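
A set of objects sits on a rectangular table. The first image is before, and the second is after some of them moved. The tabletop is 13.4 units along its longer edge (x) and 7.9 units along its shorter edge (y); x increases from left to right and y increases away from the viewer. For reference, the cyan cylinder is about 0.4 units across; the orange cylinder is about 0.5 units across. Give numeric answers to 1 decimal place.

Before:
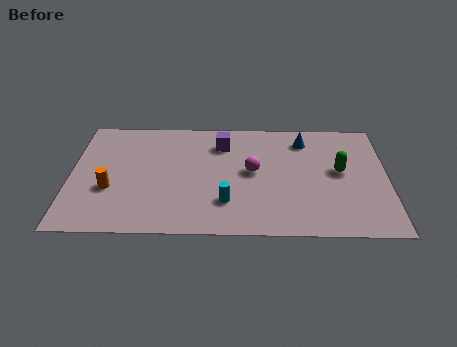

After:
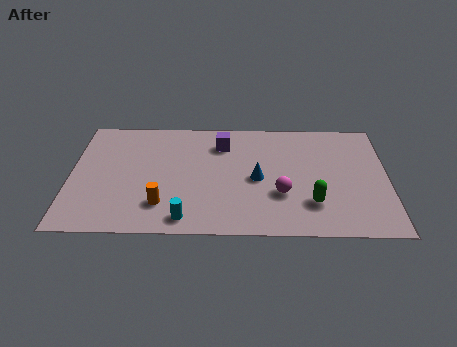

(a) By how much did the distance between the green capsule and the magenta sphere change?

-2.3

They were about 3.7 units apart before and 1.4 after — 2.3 units closer together.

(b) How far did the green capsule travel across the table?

2.5

The green capsule moved from about (11.4, 4.3) to (10.2, 2.1), a distance of √(1.2² + 2.2²) ≈ 2.5.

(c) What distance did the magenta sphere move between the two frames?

1.9

The magenta sphere moved from about (7.7, 4.2) to (8.9, 2.7), a distance of √(1.2² + 1.5²) ≈ 1.9.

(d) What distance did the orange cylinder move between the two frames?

2.4

From (1.7, 2.9) to (3.9, 1.9), the orange cylinder covered √(2.2² + 1.0²) ≈ 2.4 units.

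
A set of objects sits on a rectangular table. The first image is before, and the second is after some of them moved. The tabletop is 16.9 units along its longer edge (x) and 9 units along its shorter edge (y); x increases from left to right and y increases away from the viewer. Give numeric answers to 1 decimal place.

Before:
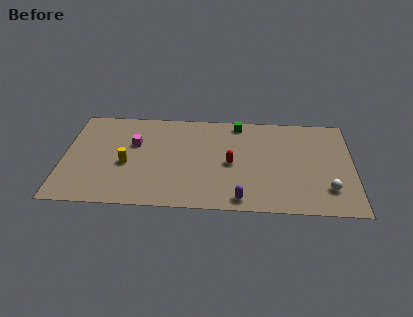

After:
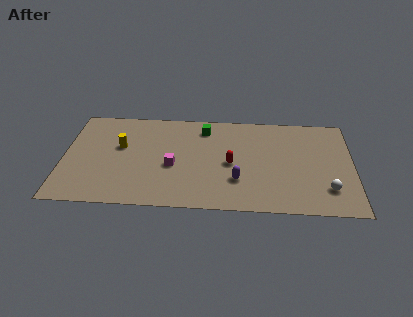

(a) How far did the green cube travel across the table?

2.1

From (10.2, 8.0) to (8.2, 7.4), the green cube covered √(2.0² + 0.6²) ≈ 2.1 units.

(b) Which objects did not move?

the red capsule and the white sphere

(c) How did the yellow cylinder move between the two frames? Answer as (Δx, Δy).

(-0.4, 1.6)

The yellow cylinder started near (3.7, 3.8) and ended near (3.3, 5.4).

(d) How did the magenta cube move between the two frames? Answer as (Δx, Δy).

(2.3, -1.9)

From the two frames, the magenta cube sits at roughly (4.1, 5.7) before and (6.4, 3.8) after.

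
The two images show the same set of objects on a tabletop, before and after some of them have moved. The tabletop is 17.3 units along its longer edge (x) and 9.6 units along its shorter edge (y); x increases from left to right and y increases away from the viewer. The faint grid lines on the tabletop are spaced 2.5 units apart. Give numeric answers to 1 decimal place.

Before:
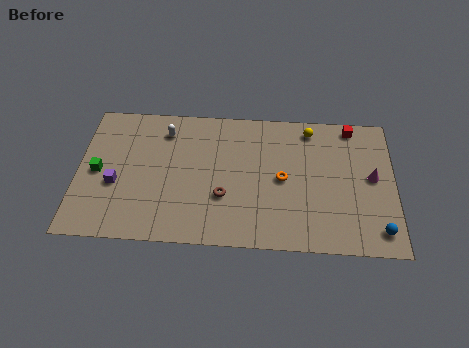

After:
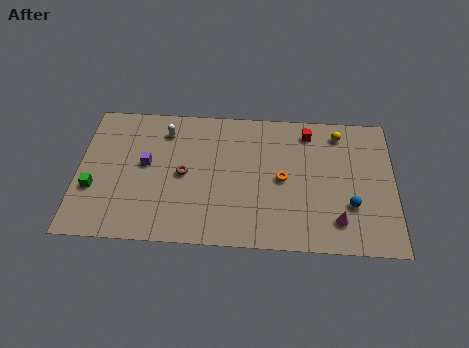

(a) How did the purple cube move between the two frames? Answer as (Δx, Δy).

(1.6, 1.5)

The purple cube was at about (2.1, 3.8) and moved to about (3.7, 5.3).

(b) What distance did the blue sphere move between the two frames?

2.2

The blue sphere was near (16.4, 1.5) before and (14.9, 3.1) after, so it travelled √(1.5² + 1.6²) ≈ 2.2 units.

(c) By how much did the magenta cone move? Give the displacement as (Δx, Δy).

(-1.9, -3.1)

From the two frames, the magenta cone sits at roughly (16.1, 5.1) before and (14.2, 2.0) after.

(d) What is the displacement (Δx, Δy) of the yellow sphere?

(1.6, -0.2)

From the two frames, the yellow sphere sits at roughly (12.7, 8.3) before and (14.3, 8.1) after.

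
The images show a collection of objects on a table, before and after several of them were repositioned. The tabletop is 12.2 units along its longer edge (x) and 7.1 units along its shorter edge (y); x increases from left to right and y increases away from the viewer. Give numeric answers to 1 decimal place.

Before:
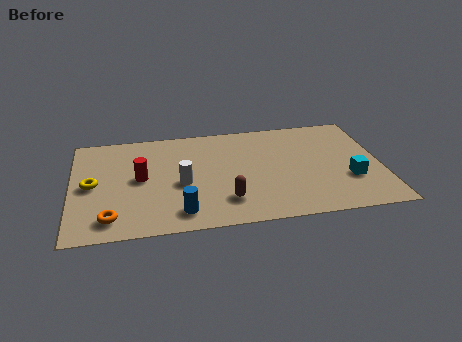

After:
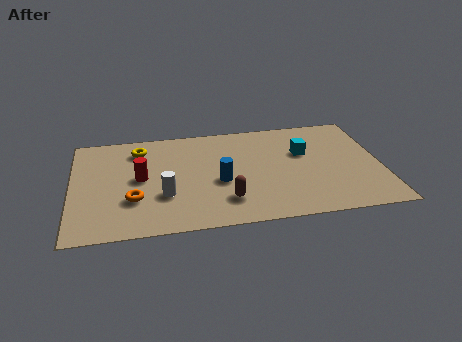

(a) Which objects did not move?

the brown capsule and the red cylinder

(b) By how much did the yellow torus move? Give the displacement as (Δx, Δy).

(1.9, 2.2)

From the two frames, the yellow torus sits at roughly (0.8, 3.5) before and (2.7, 5.7) after.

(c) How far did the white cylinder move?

1.0

From (4.3, 3.1) to (3.6, 2.4), the white cylinder covered √(0.7² + 0.7²) ≈ 1.0 units.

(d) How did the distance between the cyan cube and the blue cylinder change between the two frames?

-3.1

Before: roughly 6.8 units apart; after: 3.7. That's 3.1 units closer together.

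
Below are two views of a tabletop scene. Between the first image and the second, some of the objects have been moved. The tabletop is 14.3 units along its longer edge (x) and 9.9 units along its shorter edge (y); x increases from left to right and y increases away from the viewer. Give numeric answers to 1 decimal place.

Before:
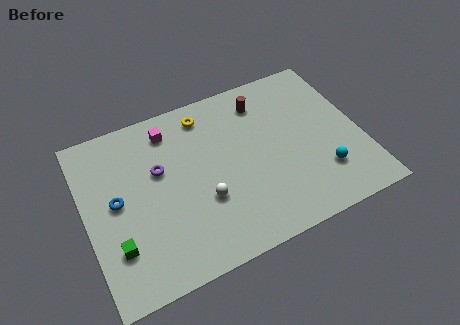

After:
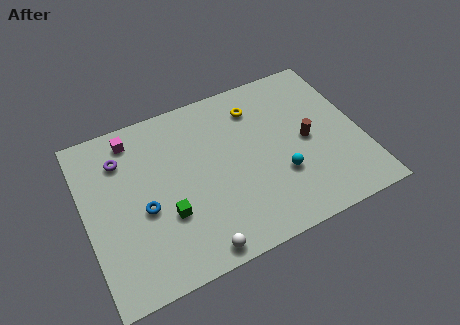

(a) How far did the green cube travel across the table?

2.8

The green cube moved from about (1.3, 2.7) to (4.0, 3.4), a distance of √(2.7² + 0.7²) ≈ 2.8.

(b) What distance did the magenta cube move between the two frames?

1.9

The magenta cube moved from about (4.7, 8.2) to (2.8, 8.5), a distance of √(1.9² + 0.3²) ≈ 1.9.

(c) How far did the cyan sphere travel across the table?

2.2

From (12.0, 2.6) to (9.9, 3.3), the cyan sphere covered √(2.1² + 0.7²) ≈ 2.2 units.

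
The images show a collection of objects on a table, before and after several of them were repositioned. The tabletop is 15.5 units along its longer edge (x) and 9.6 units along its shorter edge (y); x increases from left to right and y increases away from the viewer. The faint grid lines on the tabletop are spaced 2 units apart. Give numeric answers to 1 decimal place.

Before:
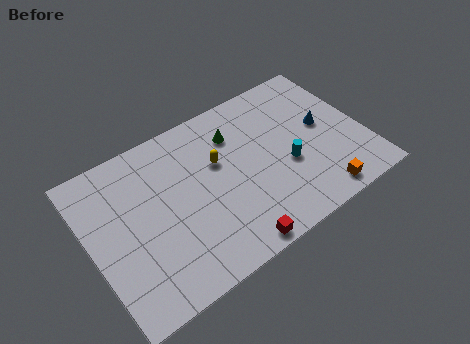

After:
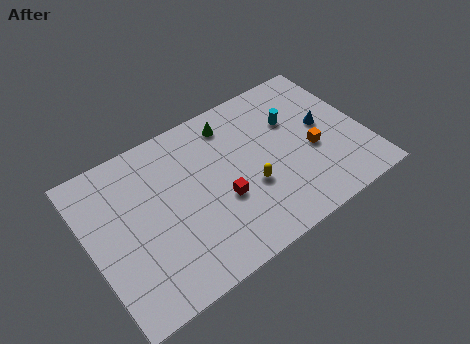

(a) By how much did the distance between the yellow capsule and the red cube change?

-3.6

The distance was about 5.2 in the first image and 1.6 in the second, so they moved 3.6 units closer together.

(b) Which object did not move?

the blue cone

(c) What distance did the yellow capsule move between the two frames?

2.8

From (7.4, 6.0) to (8.8, 3.6), the yellow capsule covered √(1.4² + 2.4²) ≈ 2.8 units.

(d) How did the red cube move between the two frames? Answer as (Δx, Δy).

(0.0, 2.9)

The red cube was at about (7.2, 0.8) and moved to about (7.2, 3.7).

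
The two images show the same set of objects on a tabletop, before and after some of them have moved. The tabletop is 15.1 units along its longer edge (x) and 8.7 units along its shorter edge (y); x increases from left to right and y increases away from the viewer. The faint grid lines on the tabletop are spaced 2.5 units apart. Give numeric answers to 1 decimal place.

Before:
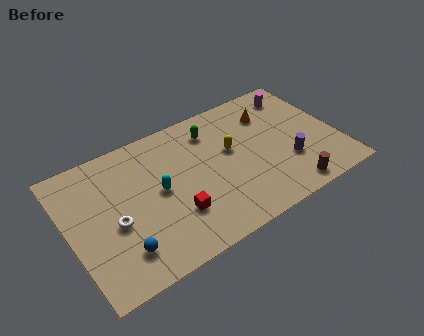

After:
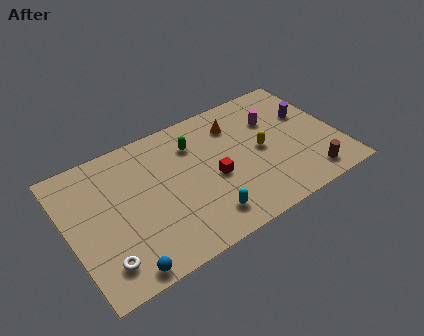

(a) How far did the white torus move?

2.2

The white torus moved from about (2.4, 3.7) to (1.5, 1.7), a distance of √(0.9² + 2.0²) ≈ 2.2.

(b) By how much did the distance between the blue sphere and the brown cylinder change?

+1.3

Before: roughly 9.3 units apart; after: 10.6. That's 1.3 units further apart.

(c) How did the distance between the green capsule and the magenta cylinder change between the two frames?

-0.5

The distance was about 5.0 in the first image and 4.5 in the second, so they moved 0.5 units closer together.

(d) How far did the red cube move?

2.7

From (5.6, 2.6) to (8.0, 3.8), the red cube covered √(2.4² + 1.2²) ≈ 2.7 units.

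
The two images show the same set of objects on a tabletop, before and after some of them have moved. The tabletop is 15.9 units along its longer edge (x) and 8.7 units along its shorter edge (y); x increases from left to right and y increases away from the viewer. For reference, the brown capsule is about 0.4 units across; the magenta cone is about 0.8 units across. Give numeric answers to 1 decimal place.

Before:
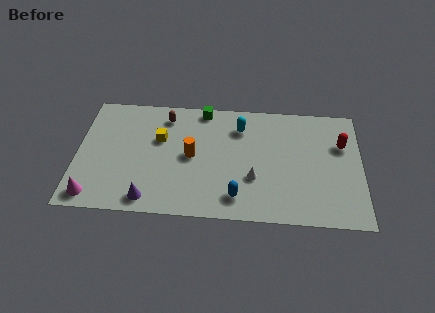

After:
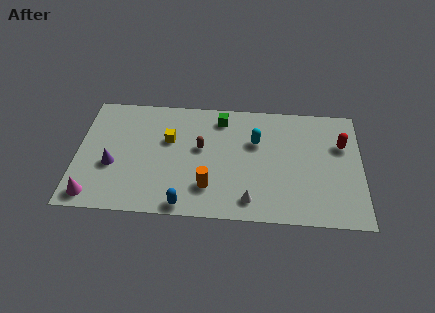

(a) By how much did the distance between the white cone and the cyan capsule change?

+0.5

The distance was about 3.8 in the first image and 4.3 in the second, so they moved 0.5 units further apart.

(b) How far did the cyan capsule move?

1.3

The cyan capsule moved from about (9.1, 6.7) to (10.0, 5.7), a distance of √(0.9² + 1.0²) ≈ 1.3.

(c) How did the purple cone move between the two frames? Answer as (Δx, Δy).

(-2.1, 2.3)

From the two frames, the purple cone sits at roughly (4.1, 1.1) before and (2.0, 3.4) after.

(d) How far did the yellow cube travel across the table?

0.5

From (4.6, 5.5) to (5.1, 5.5), the yellow cube covered √(0.5² + 0.0²) ≈ 0.5 units.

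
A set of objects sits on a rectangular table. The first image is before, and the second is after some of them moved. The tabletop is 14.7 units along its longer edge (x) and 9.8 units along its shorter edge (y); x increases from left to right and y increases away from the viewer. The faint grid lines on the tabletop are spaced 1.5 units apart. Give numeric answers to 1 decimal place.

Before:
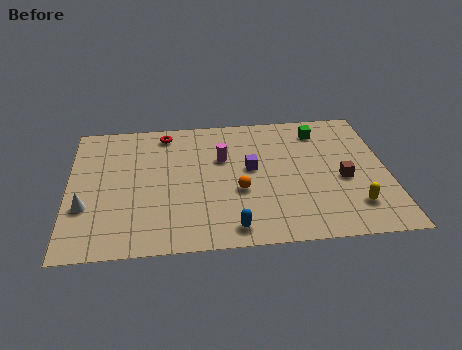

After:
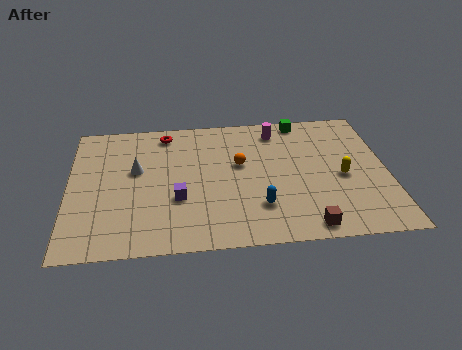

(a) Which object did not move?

the red torus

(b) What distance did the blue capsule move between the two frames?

1.9

The blue capsule was near (7.4, 1.2) before and (8.7, 2.6) after, so it travelled √(1.3² + 1.4²) ≈ 1.9 units.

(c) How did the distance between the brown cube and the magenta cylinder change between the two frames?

+1.4

Before: roughly 5.9 units apart; after: 7.3. That's 1.4 units further apart.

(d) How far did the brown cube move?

3.7

The brown cube moved from about (12.6, 4.2) to (10.8, 1.0), a distance of √(1.8² + 3.2²) ≈ 3.7.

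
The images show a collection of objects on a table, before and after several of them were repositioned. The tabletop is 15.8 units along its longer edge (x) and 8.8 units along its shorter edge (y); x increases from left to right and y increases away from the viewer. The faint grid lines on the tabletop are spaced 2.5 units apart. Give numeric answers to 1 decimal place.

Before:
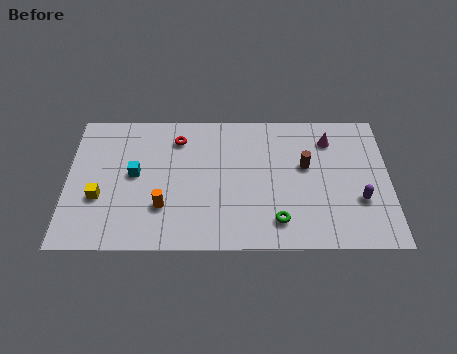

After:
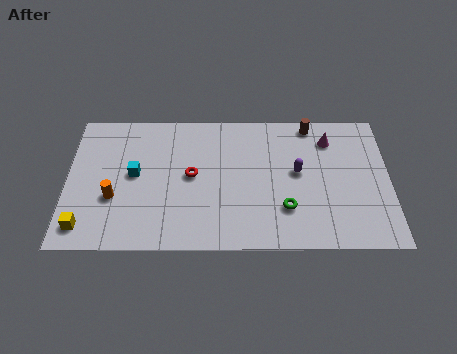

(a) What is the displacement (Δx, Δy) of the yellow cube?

(-0.7, -1.8)

From the two frames, the yellow cube sits at roughly (1.6, 3.2) before and (0.9, 1.4) after.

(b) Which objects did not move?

the magenta cone and the cyan cube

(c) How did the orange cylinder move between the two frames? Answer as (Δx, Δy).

(-2.4, 0.6)

The orange cylinder was at about (4.7, 2.6) and moved to about (2.3, 3.2).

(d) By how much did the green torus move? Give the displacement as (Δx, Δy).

(0.4, 0.8)

The green torus started near (10.3, 1.7) and ended near (10.7, 2.5).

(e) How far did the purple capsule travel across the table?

3.5

From (14.3, 3.0) to (11.3, 4.8), the purple capsule covered √(3.0² + 1.8²) ≈ 3.5 units.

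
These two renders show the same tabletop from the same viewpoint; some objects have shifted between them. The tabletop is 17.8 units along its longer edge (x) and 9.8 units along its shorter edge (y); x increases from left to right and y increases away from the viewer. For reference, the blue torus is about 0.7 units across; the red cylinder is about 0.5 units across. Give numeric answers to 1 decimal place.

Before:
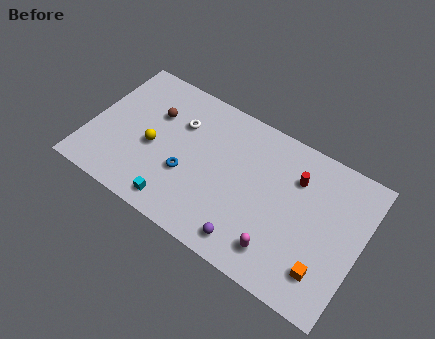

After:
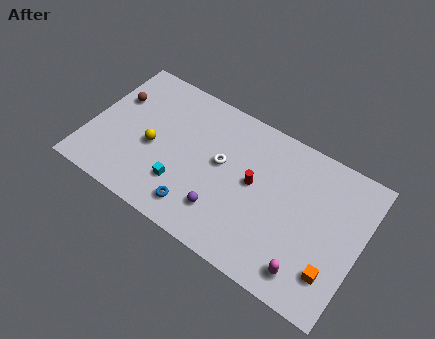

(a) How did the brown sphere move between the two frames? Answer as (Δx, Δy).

(-2.6, -0.1)

From the two frames, the brown sphere sits at roughly (3.9, 6.6) before and (1.3, 6.5) after.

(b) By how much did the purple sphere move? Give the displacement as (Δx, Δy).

(-1.9, 1.0)

The purple sphere started near (11.1, 1.4) and ended near (9.2, 2.4).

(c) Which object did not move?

the yellow sphere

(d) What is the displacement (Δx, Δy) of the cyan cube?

(0.1, 1.4)

The cyan cube was at about (6.3, 1.3) and moved to about (6.4, 2.7).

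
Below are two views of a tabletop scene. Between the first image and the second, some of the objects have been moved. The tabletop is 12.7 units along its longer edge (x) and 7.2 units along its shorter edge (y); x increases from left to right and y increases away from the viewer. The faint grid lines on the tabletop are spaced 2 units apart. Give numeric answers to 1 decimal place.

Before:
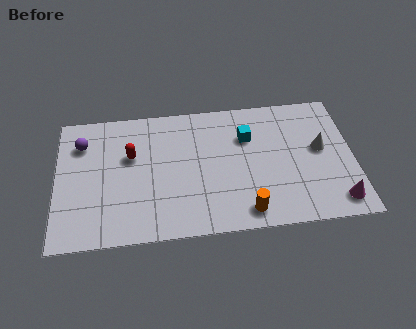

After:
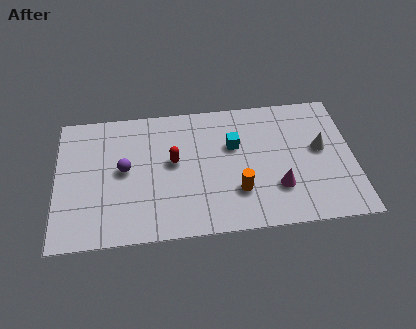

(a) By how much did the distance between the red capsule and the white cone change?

-1.8

The distance was about 8.1 in the first image and 6.3 in the second, so they moved 1.8 units closer together.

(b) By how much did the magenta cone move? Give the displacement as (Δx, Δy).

(-2.5, 1.0)

From the two frames, the magenta cone sits at roughly (11.9, 1.1) before and (9.4, 2.1) after.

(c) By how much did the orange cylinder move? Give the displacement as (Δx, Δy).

(-0.3, 1.1)

The orange cylinder was at about (8.0, 1.0) and moved to about (7.7, 2.1).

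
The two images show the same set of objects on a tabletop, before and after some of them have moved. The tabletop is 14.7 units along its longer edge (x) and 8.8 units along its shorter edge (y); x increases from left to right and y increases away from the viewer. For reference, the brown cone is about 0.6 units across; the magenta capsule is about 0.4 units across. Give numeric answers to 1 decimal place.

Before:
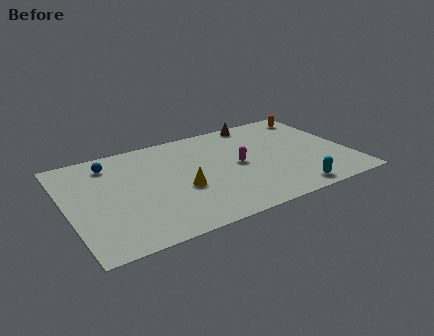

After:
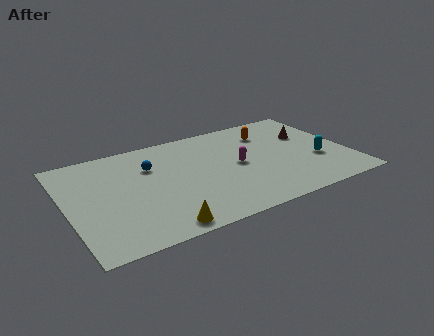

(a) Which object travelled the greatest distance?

the brown cone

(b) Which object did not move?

the magenta capsule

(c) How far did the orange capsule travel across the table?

2.8

The orange capsule moved from about (13.6, 7.5) to (10.9, 6.7), a distance of √(2.7² + 0.8²) ≈ 2.8.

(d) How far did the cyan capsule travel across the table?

2.8

From (11.2, 1.0) to (13.0, 3.2), the cyan capsule covered √(1.8² + 2.2²) ≈ 2.8 units.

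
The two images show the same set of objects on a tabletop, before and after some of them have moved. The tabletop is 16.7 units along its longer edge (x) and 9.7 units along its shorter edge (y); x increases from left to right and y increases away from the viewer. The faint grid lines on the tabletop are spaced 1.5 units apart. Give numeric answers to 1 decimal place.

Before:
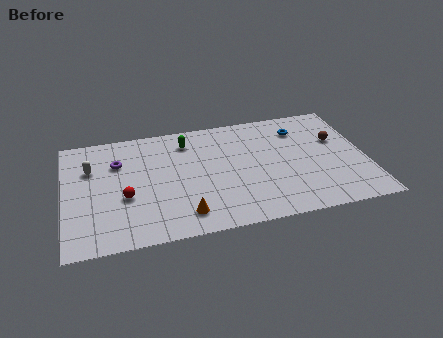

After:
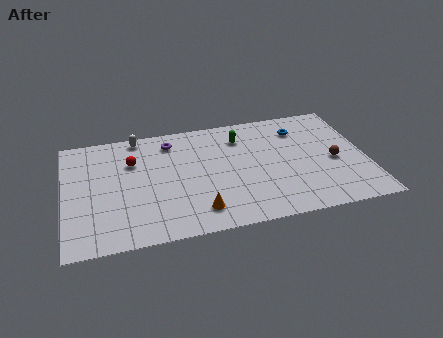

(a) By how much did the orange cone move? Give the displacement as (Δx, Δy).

(0.8, 0.1)

From the two frames, the orange cone sits at roughly (6.4, 1.7) before and (7.2, 1.8) after.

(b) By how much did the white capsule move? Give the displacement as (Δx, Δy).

(2.7, 2.2)

From the two frames, the white capsule sits at roughly (1.5, 6.6) before and (4.2, 8.8) after.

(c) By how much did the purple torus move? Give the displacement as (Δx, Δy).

(3.0, 1.2)

The purple torus started near (3.0, 6.8) and ended near (6.0, 8.0).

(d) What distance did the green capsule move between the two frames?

3.0

From (6.9, 7.8) to (9.9, 7.5), the green capsule covered √(3.0² + 0.3²) ≈ 3.0 units.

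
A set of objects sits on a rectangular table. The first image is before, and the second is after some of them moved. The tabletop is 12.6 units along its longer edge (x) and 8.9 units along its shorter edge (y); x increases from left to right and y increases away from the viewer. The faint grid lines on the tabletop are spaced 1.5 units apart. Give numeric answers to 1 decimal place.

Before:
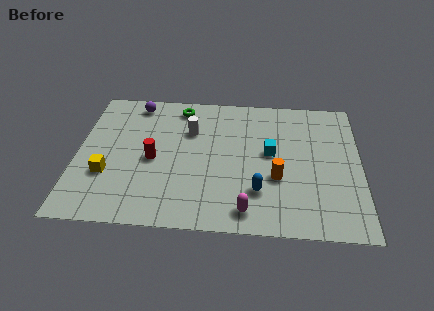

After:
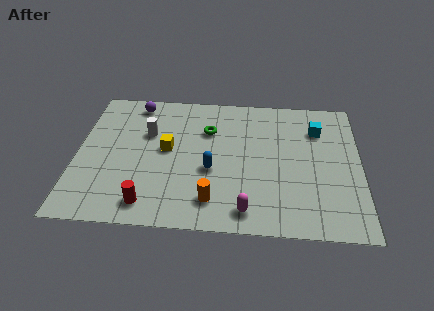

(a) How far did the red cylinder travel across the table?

2.8

From (3.4, 4.1) to (3.3, 1.3), the red cylinder covered √(0.1² + 2.8²) ≈ 2.8 units.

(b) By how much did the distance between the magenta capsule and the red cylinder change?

-0.8

Before: roughly 5.1 units apart; after: 4.3. That's 0.8 units closer together.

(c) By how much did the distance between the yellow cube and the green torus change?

-3.3

The distance was about 5.6 in the first image and 2.3 in the second, so they moved 3.3 units closer together.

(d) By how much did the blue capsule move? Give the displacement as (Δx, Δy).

(-2.1, 1.2)

The blue capsule started near (8.1, 2.4) and ended near (6.0, 3.6).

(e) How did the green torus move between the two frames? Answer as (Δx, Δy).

(1.3, -1.5)

The green torus was at about (4.5, 7.7) and moved to about (5.8, 6.2).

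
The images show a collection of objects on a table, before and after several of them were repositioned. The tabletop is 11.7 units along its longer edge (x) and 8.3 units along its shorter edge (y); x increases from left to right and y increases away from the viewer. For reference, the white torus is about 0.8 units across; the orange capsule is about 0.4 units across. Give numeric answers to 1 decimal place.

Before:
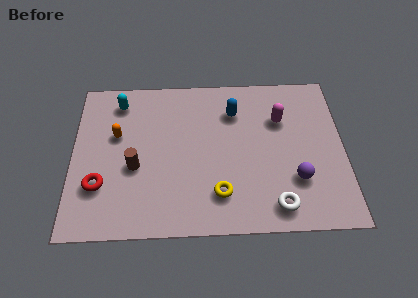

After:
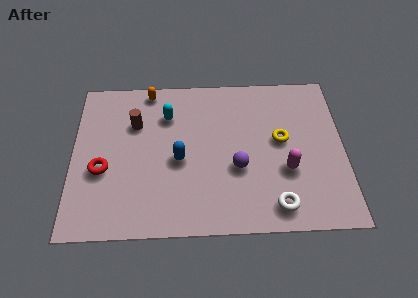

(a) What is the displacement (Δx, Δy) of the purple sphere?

(-2.5, 0.7)

The purple sphere started near (9.6, 2.5) and ended near (7.1, 3.2).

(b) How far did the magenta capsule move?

2.7

From (9.0, 5.7) to (9.2, 3.0), the magenta capsule covered √(0.2² + 2.7²) ≈ 2.7 units.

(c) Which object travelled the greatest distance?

the yellow torus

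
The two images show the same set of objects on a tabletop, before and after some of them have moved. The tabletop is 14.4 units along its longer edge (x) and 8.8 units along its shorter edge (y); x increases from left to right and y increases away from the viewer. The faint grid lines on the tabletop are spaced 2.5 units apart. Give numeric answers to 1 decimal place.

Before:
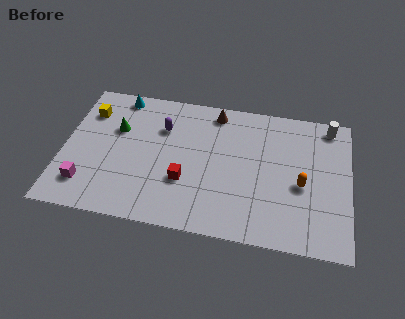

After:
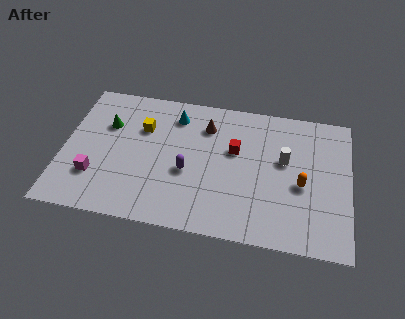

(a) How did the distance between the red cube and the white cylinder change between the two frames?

-6.1

The distance was about 8.6 in the first image and 2.5 in the second, so they moved 6.1 units closer together.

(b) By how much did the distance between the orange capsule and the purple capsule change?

-1.8

Before: roughly 7.5 units apart; after: 5.7. That's 1.8 units closer together.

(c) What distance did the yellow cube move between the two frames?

2.9

From (1.1, 6.6) to (3.9, 6.0), the yellow cube covered √(2.8² + 0.6²) ≈ 2.9 units.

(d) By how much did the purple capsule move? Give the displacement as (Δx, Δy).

(1.4, -2.6)

From the two frames, the purple capsule sits at roughly (4.9, 6.2) before and (6.3, 3.6) after.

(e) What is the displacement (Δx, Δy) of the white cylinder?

(-2.2, -2.6)

From the two frames, the white cylinder sits at roughly (13.3, 7.8) before and (11.1, 5.2) after.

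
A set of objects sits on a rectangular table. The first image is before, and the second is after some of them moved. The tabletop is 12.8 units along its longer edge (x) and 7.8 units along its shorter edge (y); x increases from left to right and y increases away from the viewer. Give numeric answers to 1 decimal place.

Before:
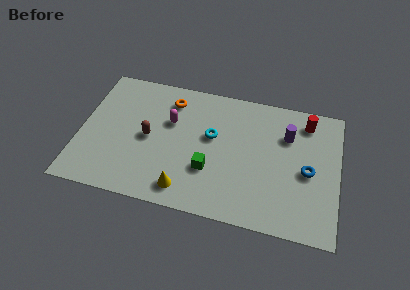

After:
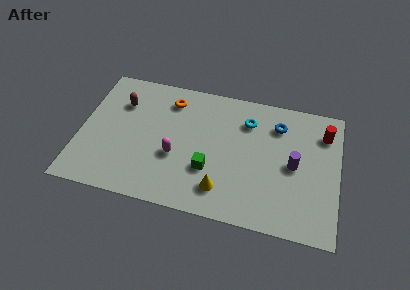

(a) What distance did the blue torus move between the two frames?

2.9

From (11.3, 3.6) to (9.7, 6.0), the blue torus covered √(1.6² + 2.4²) ≈ 2.9 units.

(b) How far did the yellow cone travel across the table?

1.8

The yellow cone moved from about (5.4, 1.2) to (7.2, 1.6), a distance of √(1.8² + 0.4²) ≈ 1.8.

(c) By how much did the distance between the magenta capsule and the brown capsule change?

+2.3

Before: roughly 1.6 units apart; after: 3.9. That's 2.3 units further apart.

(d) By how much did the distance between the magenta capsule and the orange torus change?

+2.0

They were about 1.3 units apart before and 3.3 after — 2.0 units further apart.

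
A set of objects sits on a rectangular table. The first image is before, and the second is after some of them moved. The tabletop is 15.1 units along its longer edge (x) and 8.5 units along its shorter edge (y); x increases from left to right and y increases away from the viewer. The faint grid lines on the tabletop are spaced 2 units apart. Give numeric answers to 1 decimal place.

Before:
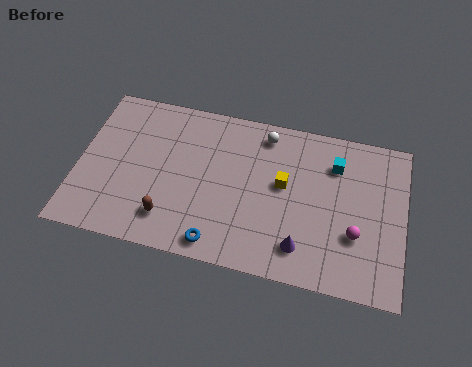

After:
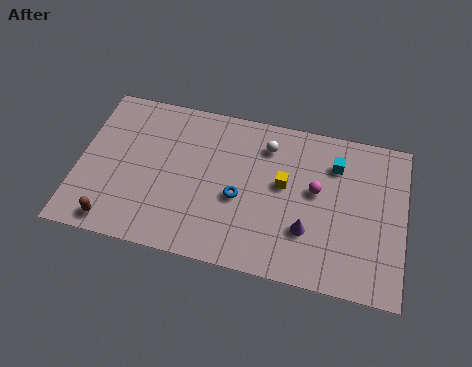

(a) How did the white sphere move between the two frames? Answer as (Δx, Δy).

(0.1, -0.6)

From the two frames, the white sphere sits at roughly (8.5, 7.3) before and (8.6, 6.7) after.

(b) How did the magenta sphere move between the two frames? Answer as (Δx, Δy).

(-1.9, 1.9)

The magenta sphere was at about (12.9, 2.9) and moved to about (11.0, 4.8).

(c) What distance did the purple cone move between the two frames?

0.9

From (10.5, 1.7) to (10.7, 2.6), the purple cone covered √(0.2² + 0.9²) ≈ 0.9 units.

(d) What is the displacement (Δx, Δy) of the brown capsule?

(-2.5, -0.8)

The brown capsule was at about (4.4, 1.8) and moved to about (1.9, 1.0).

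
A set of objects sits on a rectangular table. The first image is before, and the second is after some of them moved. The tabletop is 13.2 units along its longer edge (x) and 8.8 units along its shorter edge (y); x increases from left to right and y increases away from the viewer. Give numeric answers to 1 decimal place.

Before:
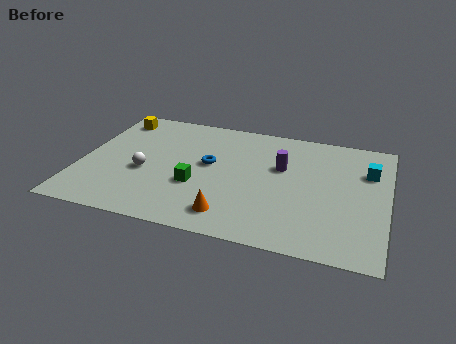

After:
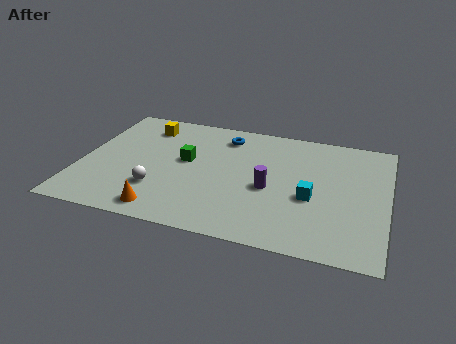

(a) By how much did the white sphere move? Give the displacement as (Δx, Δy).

(0.7, -1.1)

From the two frames, the white sphere sits at roughly (2.8, 3.6) before and (3.5, 2.5) after.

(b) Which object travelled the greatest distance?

the cyan cube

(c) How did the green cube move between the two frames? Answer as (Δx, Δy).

(-0.6, 1.7)

The green cube was at about (5.1, 3.2) and moved to about (4.5, 4.9).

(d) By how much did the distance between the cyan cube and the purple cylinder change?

-1.9

Before: roughly 3.7 units apart; after: 1.8. That's 1.9 units closer together.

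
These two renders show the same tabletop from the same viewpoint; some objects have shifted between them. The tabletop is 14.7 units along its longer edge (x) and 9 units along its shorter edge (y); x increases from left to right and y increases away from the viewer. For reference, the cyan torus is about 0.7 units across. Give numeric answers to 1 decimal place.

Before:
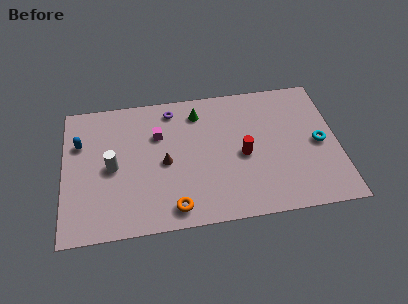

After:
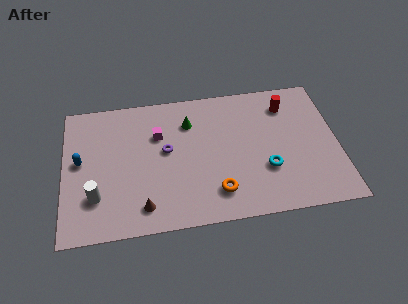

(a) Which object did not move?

the magenta cube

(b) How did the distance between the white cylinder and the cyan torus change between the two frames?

-2.0

They were about 11.1 units apart before and 9.1 after — 2.0 units closer together.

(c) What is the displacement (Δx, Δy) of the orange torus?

(2.3, 0.7)

From the two frames, the orange torus sits at roughly (5.8, 1.2) before and (8.1, 1.9) after.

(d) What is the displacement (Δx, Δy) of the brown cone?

(-1.2, -2.7)

The brown cone was at about (5.4, 4.2) and moved to about (4.2, 1.5).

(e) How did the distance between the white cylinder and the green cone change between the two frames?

+1.0

Before: roughly 5.6 units apart; after: 6.6. That's 1.0 units further apart.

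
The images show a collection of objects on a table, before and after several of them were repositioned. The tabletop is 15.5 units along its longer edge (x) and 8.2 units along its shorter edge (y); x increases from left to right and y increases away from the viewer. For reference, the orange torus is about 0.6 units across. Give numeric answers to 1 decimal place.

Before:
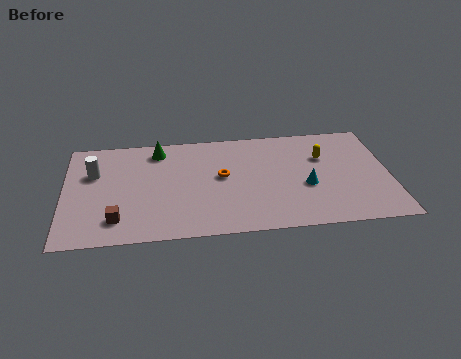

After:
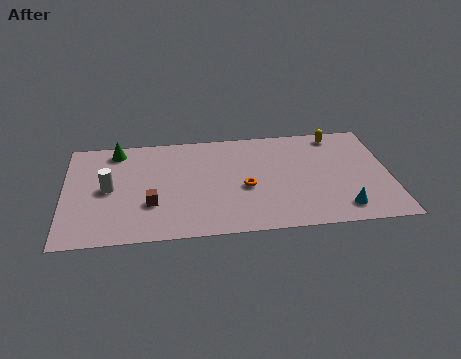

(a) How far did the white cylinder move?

1.5

The white cylinder moved from about (1.4, 5.4) to (2.1, 4.1), a distance of √(0.7² + 1.3²) ≈ 1.5.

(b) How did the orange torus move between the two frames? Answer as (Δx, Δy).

(1.1, -1.0)

The orange torus started near (7.5, 4.5) and ended near (8.6, 3.5).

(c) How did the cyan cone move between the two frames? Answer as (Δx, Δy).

(1.6, -1.9)

The cyan cone started near (11.5, 3.3) and ended near (13.1, 1.4).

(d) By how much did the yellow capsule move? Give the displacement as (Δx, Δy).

(0.7, 1.7)

The yellow capsule started near (12.4, 5.5) and ended near (13.1, 7.2).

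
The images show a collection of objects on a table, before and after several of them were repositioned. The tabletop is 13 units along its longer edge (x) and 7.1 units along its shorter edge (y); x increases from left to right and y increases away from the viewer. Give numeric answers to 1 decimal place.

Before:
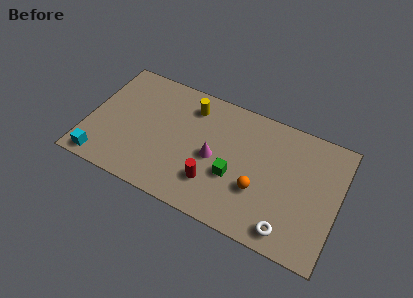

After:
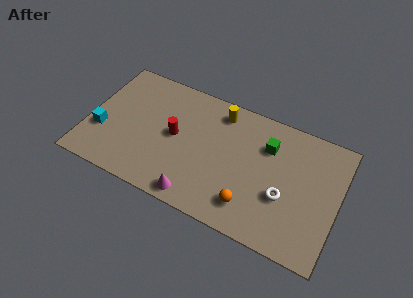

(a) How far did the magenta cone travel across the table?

2.6

From (6.6, 3.3) to (6.0, 0.8), the magenta cone covered √(0.6² + 2.5²) ≈ 2.6 units.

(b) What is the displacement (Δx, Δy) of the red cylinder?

(-2.2, 1.8)

From the two frames, the red cylinder sits at roughly (6.7, 1.9) before and (4.5, 3.7) after.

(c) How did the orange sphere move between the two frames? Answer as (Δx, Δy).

(-0.3, -1.0)

The orange sphere started near (9.0, 2.5) and ended near (8.7, 1.5).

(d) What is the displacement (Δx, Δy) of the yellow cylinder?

(1.5, 0.3)

The yellow cylinder was at about (5.1, 5.7) and moved to about (6.6, 6.0).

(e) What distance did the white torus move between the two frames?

1.7

The white torus moved from about (10.7, 1.0) to (10.3, 2.7), a distance of √(0.4² + 1.7²) ≈ 1.7.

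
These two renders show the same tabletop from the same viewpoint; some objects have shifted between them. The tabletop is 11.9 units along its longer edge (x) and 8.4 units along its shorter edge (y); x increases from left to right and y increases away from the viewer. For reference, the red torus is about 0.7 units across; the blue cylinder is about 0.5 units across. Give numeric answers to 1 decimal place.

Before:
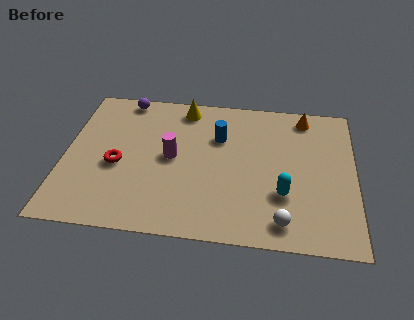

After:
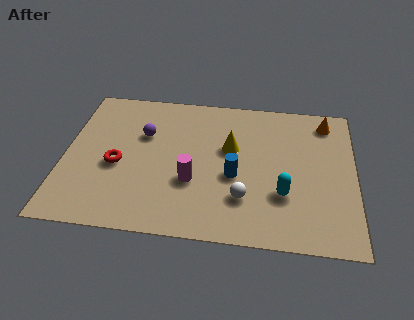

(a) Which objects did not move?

the cyan capsule and the red torus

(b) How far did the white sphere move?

1.9

The white sphere moved from about (9.0, 1.2) to (7.4, 2.3), a distance of √(1.6² + 1.1²) ≈ 1.9.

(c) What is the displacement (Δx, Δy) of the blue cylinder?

(0.7, -2.2)

From the two frames, the blue cylinder sits at roughly (6.3, 5.7) before and (7.0, 3.5) after.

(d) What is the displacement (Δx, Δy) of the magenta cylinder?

(0.9, -1.3)

The magenta cylinder started near (4.4, 4.3) and ended near (5.3, 3.0).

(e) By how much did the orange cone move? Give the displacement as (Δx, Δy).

(0.9, -0.2)

The orange cone was at about (9.8, 7.3) and moved to about (10.7, 7.1).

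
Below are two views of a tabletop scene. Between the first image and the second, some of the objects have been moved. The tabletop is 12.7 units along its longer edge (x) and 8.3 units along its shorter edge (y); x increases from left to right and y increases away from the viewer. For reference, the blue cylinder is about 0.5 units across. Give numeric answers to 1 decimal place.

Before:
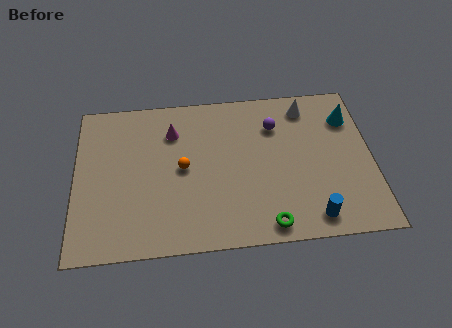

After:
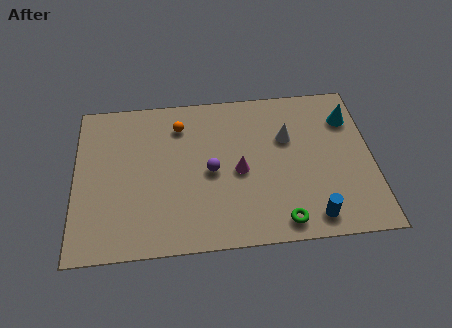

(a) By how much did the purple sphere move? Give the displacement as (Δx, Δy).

(-2.8, -2.2)

The purple sphere started near (8.6, 6.1) and ended near (5.8, 3.9).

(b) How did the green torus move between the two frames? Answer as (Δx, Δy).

(0.6, 0.1)

The green torus was at about (8.1, 0.9) and moved to about (8.7, 1.0).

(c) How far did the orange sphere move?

2.3

From (4.6, 4.2) to (4.5, 6.5), the orange sphere covered √(0.1² + 2.3²) ≈ 2.3 units.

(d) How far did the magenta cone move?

3.7

The magenta cone moved from about (4.2, 6.2) to (7.0, 3.8), a distance of √(2.8² + 2.4²) ≈ 3.7.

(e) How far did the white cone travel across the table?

1.8

The white cone was near (10.0, 7.0) before and (9.1, 5.4) after, so it travelled √(0.9² + 1.6²) ≈ 1.8 units.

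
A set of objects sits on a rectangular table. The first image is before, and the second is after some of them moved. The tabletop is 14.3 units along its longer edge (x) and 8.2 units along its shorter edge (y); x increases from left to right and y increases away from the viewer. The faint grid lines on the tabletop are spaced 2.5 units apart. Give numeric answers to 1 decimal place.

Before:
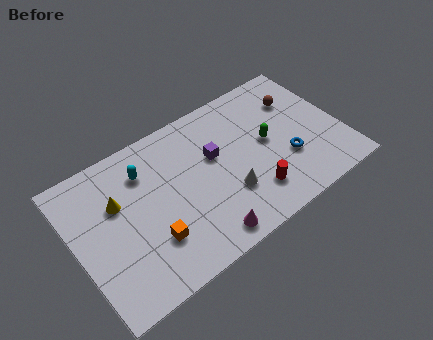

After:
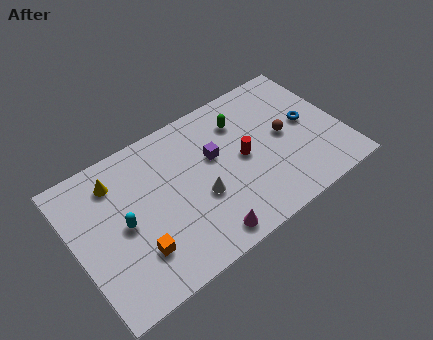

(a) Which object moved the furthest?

the cyan capsule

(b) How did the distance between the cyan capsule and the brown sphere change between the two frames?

+0.4

They were about 8.4 units apart before and 8.8 after — 0.4 units further apart.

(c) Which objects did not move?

the magenta cone and the purple cube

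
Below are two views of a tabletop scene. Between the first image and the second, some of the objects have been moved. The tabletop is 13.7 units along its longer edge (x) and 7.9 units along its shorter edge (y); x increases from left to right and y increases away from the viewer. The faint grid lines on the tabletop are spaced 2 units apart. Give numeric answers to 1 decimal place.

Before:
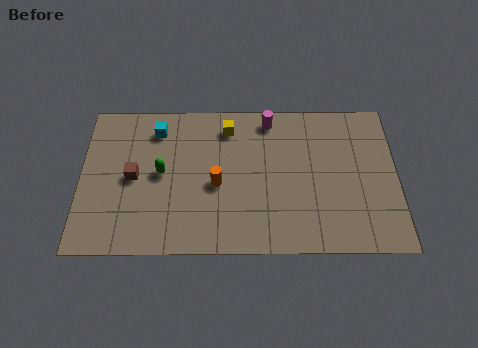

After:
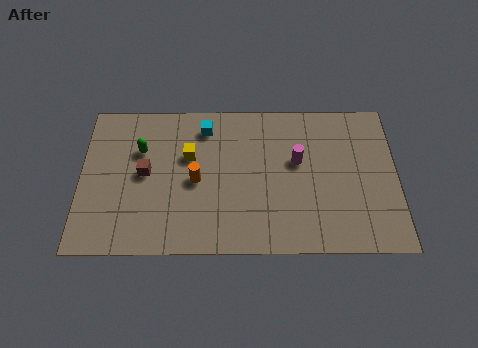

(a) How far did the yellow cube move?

2.3

The yellow cube was near (6.4, 6.5) before and (4.7, 5.0) after, so it travelled √(1.7² + 1.5²) ≈ 2.3 units.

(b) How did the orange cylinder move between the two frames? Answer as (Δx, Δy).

(-0.9, 0.2)

The orange cylinder was at about (5.9, 3.5) and moved to about (5.0, 3.7).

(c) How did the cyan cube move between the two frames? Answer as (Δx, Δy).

(2.1, 0.1)

From the two frames, the cyan cube sits at roughly (3.3, 6.4) before and (5.4, 6.5) after.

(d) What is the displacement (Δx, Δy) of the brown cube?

(0.5, 0.2)

The brown cube was at about (2.3, 3.9) and moved to about (2.8, 4.1).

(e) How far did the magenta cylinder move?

2.5

The magenta cylinder was near (8.2, 6.9) before and (9.4, 4.7) after, so it travelled √(1.2² + 2.2²) ≈ 2.5 units.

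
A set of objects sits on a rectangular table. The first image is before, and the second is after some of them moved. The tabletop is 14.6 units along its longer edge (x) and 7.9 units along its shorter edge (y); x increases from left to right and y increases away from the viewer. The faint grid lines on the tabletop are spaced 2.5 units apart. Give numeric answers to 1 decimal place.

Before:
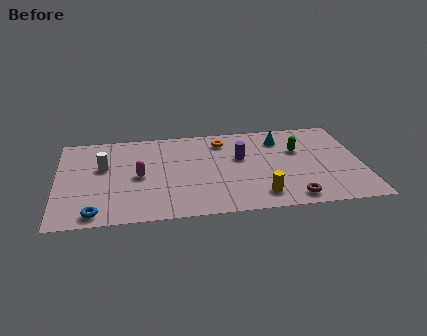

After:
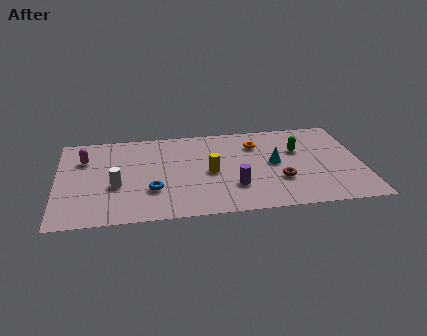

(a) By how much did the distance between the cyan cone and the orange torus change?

-0.8

The distance was about 2.8 in the first image and 2.0 in the second, so they moved 0.8 units closer together.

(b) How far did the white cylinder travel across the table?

1.8

The white cylinder moved from about (2.2, 4.8) to (2.8, 3.1), a distance of √(0.6² + 1.7²) ≈ 1.8.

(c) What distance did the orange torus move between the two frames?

1.7

The orange torus moved from about (8.0, 6.4) to (9.6, 5.9), a distance of √(1.6² + 0.5²) ≈ 1.7.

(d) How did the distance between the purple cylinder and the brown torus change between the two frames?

-2.2

They were about 4.4 units apart before and 2.2 after — 2.2 units closer together.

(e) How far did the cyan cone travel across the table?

2.1

From (10.8, 6.2) to (10.4, 4.1), the cyan cone covered √(0.4² + 2.1²) ≈ 2.1 units.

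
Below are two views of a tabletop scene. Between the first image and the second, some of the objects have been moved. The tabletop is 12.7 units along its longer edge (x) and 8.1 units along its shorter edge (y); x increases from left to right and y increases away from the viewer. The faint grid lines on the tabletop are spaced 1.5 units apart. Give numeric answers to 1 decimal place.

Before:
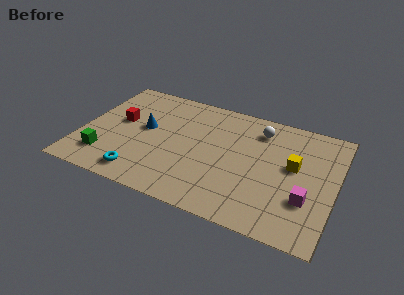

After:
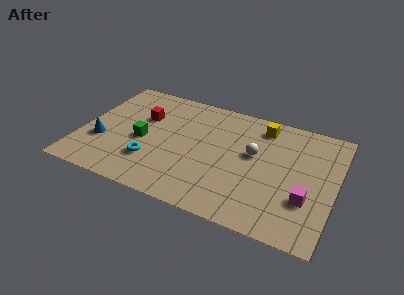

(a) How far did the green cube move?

2.5

The green cube was near (1.4, 1.8) before and (3.1, 3.6) after, so it travelled √(1.7² + 1.8²) ≈ 2.5 units.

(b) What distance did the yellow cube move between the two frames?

2.8

The yellow cube was near (10.6, 4.6) before and (8.8, 6.8) after, so it travelled √(1.8² + 2.2²) ≈ 2.8 units.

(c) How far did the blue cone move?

2.6

From (3.1, 4.5) to (1.1, 2.8), the blue cone covered √(2.0² + 1.7²) ≈ 2.6 units.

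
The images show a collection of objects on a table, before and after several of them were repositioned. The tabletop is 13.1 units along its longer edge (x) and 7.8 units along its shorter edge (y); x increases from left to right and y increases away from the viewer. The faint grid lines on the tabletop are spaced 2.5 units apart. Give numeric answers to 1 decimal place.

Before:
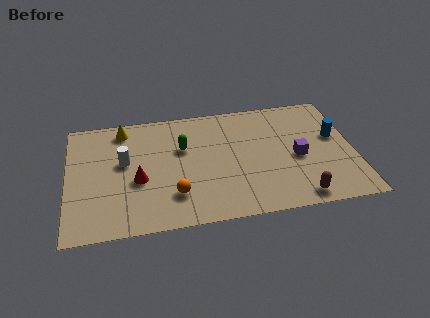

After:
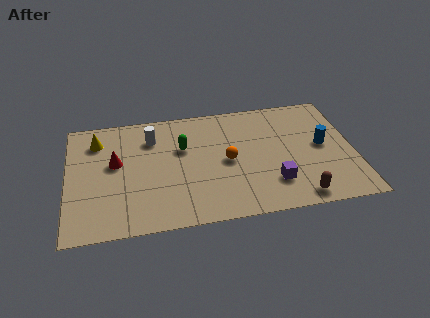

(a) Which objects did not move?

the brown capsule and the green capsule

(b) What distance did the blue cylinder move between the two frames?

0.8

The blue cylinder was near (12.3, 4.6) before and (11.7, 4.1) after, so it travelled √(0.6² + 0.5²) ≈ 0.8 units.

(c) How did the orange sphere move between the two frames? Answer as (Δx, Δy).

(2.5, 1.8)

The orange sphere started near (4.8, 2.0) and ended near (7.3, 3.8).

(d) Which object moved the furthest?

the orange sphere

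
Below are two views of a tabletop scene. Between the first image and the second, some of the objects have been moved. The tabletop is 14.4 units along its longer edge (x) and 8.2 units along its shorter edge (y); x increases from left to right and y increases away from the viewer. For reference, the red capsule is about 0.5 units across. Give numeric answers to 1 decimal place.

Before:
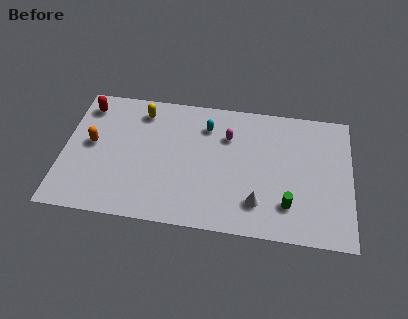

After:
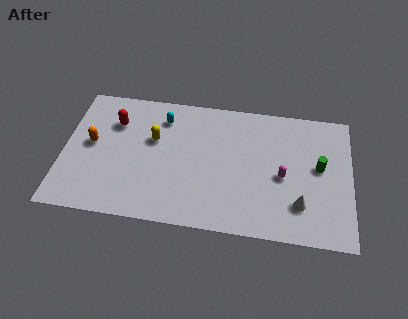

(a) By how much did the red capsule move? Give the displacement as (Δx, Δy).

(1.5, -0.9)

The red capsule started near (1.0, 6.8) and ended near (2.5, 5.9).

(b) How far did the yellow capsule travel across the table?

1.8

From (3.8, 6.8) to (4.5, 5.1), the yellow capsule covered √(0.7² + 1.7²) ≈ 1.8 units.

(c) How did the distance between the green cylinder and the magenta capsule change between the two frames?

-2.9

They were about 4.9 units apart before and 2.0 after — 2.9 units closer together.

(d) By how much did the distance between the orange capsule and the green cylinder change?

+1.2

They were about 10.2 units apart before and 11.4 after — 1.2 units further apart.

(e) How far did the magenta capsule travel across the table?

3.5

The magenta capsule was near (8.2, 5.8) before and (11.0, 3.7) after, so it travelled √(2.8² + 2.1²) ≈ 3.5 units.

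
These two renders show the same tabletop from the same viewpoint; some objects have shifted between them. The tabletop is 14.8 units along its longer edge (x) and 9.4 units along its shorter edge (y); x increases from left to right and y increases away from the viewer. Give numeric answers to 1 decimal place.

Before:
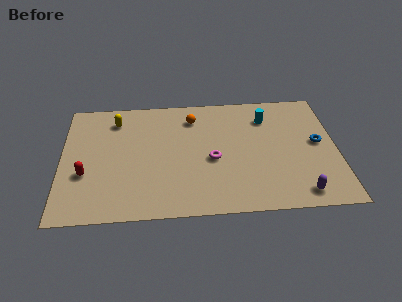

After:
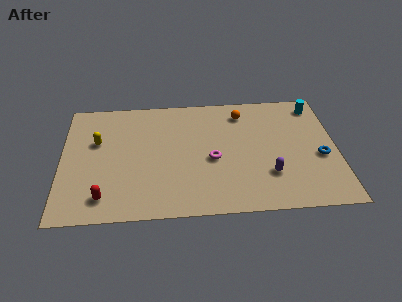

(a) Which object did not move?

the magenta torus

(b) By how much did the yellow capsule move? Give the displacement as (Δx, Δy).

(-1.0, -1.7)

From the two frames, the yellow capsule sits at roughly (2.9, 7.6) before and (1.9, 5.9) after.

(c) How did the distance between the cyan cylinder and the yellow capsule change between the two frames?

+3.9

Before: roughly 8.2 units apart; after: 12.1. That's 3.9 units further apart.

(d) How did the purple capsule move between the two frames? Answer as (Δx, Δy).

(-1.6, 1.5)

The purple capsule was at about (12.7, 1.2) and moved to about (11.1, 2.7).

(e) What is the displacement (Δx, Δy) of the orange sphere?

(2.7, 0.2)

The orange sphere was at about (7.1, 7.5) and moved to about (9.8, 7.7).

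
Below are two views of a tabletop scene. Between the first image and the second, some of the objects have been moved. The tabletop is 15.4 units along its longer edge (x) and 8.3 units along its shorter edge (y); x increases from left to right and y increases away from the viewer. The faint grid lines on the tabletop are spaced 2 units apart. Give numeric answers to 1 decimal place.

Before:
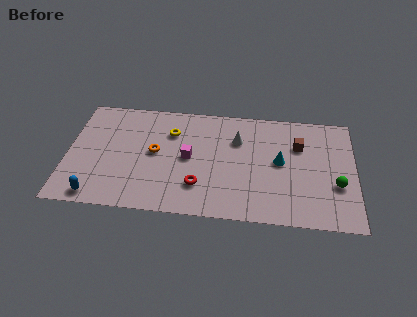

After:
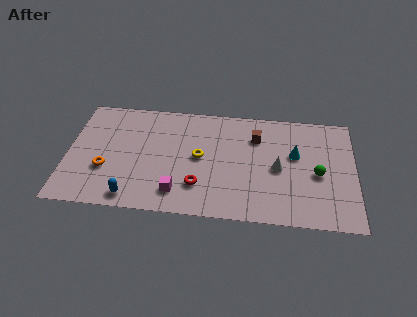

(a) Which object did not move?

the red torus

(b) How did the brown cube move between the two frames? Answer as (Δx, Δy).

(-2.3, 0.4)

From the two frames, the brown cube sits at roughly (12.4, 5.7) before and (10.1, 6.1) after.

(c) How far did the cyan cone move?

1.0

From (11.4, 4.4) to (12.2, 5.0), the cyan cone covered √(0.8² + 0.6²) ≈ 1.0 units.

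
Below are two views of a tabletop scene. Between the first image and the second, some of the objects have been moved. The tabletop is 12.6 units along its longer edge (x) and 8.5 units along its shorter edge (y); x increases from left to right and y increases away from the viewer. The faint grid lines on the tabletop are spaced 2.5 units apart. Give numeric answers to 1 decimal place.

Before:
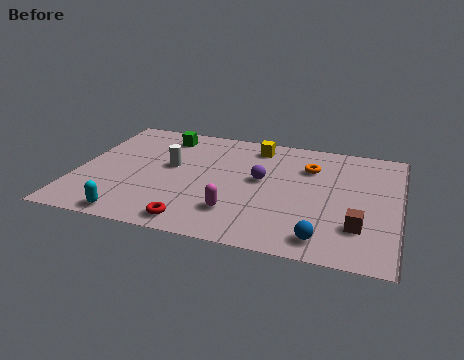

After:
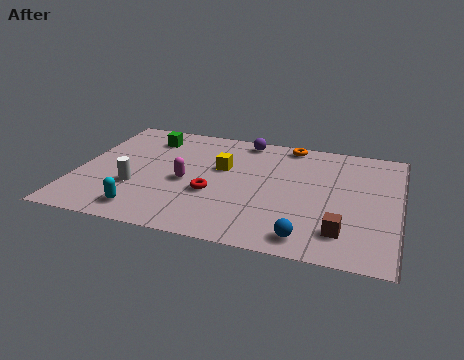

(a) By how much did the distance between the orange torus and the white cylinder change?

+1.9

They were about 5.6 units apart before and 7.5 after — 1.9 units further apart.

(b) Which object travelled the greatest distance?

the purple sphere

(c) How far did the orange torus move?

1.8

The orange torus moved from about (9.0, 6.1) to (8.1, 7.7), a distance of √(0.9² + 1.6²) ≈ 1.8.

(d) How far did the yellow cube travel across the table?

2.3

The yellow cube moved from about (6.8, 7.2) to (5.6, 5.2), a distance of √(1.2² + 2.0²) ≈ 2.3.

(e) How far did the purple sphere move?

3.0

The purple sphere was near (7.2, 4.7) before and (6.3, 7.6) after, so it travelled √(0.9² + 2.9²) ≈ 3.0 units.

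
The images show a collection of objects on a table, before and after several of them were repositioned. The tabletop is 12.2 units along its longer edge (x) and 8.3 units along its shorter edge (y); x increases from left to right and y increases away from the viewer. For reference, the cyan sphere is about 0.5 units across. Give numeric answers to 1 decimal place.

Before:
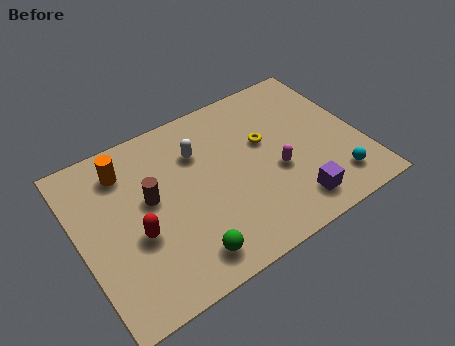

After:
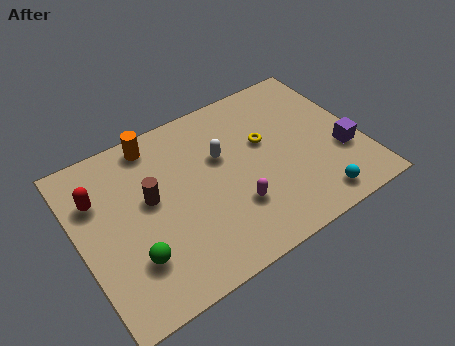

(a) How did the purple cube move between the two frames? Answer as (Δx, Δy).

(2.5, 1.5)

The purple cube was at about (8.8, 1.4) and moved to about (11.3, 2.9).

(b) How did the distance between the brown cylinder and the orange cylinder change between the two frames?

+0.6

The distance was about 2.1 in the first image and 2.7 in the second, so they moved 0.6 units further apart.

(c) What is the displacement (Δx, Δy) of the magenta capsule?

(-2.0, -0.8)

The magenta capsule started near (8.4, 3.3) and ended near (6.4, 2.5).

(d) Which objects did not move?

the brown cylinder and the yellow torus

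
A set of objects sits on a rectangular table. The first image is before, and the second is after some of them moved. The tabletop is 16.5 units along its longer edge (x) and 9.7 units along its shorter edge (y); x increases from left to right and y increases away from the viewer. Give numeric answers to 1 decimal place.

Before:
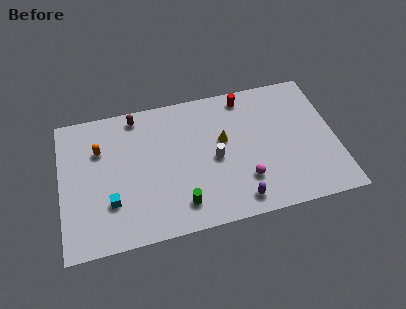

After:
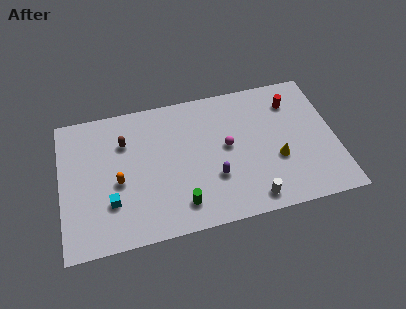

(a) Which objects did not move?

the green cylinder and the cyan cube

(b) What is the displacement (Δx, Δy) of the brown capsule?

(-0.8, -1.7)

From the two frames, the brown capsule sits at roughly (4.7, 8.6) before and (3.9, 6.9) after.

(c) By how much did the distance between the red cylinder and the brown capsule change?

+3.6

The distance was about 6.6 in the first image and 10.2 in the second, so they moved 3.6 units further apart.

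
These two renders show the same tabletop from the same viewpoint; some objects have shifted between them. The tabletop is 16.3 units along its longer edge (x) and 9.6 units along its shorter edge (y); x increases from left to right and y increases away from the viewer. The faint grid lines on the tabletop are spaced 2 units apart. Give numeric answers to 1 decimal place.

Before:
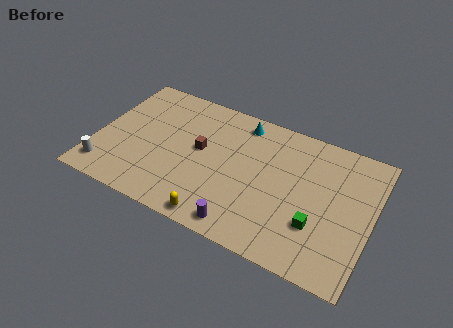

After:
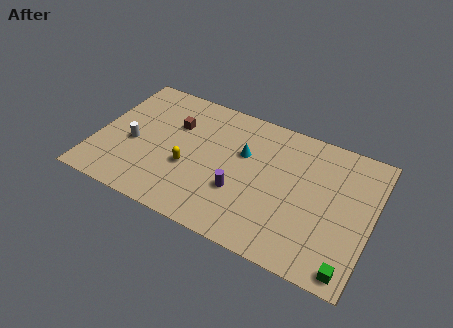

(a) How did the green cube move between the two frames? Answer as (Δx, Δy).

(2.1, -2.0)

The green cube was at about (13.3, 3.0) and moved to about (15.4, 1.0).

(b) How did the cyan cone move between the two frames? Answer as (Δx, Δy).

(0.4, -2.2)

The cyan cone was at about (8.2, 8.3) and moved to about (8.6, 6.1).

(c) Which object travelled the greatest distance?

the yellow capsule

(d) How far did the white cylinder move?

2.8

The white cylinder was near (0.9, 1.6) before and (2.2, 4.1) after, so it travelled √(1.3² + 2.5²) ≈ 2.8 units.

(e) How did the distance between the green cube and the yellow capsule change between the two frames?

+4.2

The distance was about 6.0 in the first image and 10.2 in the second, so they moved 4.2 units further apart.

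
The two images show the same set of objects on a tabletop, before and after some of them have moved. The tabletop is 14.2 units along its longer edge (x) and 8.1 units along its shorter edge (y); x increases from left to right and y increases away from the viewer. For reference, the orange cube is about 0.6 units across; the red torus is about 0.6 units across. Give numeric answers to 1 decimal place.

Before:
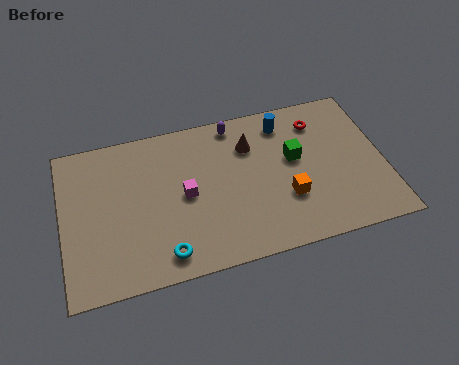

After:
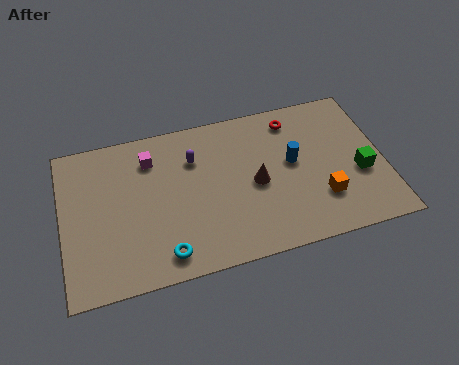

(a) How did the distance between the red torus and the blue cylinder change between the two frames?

+0.8

Before: roughly 1.5 units apart; after: 2.3. That's 0.8 units further apart.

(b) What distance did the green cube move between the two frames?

3.2

The green cube was near (10.3, 4.7) before and (13.1, 3.2) after, so it travelled √(2.8² + 1.5²) ≈ 3.2 units.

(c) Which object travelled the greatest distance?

the green cube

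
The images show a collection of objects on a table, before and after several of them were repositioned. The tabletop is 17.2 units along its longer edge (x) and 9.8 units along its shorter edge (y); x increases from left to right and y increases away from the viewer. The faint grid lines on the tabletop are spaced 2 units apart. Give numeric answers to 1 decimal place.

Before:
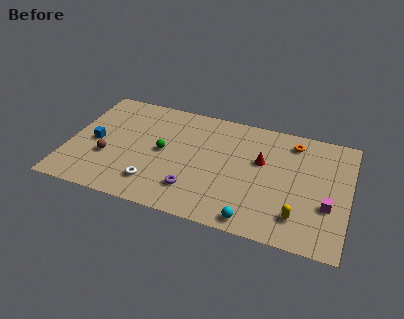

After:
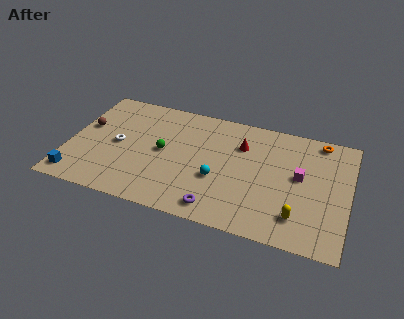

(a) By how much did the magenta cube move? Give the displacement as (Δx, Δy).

(-1.8, 1.9)

The magenta cube was at about (16.0, 3.5) and moved to about (14.2, 5.4).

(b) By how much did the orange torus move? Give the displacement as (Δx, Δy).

(1.6, 0.6)

The orange torus was at about (13.6, 8.2) and moved to about (15.2, 8.8).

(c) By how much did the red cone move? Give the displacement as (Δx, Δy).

(-1.3, 1.0)

The red cone was at about (11.8, 6.0) and moved to about (10.5, 7.0).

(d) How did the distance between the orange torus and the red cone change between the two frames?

+2.2

They were about 2.8 units apart before and 5.0 after — 2.2 units further apart.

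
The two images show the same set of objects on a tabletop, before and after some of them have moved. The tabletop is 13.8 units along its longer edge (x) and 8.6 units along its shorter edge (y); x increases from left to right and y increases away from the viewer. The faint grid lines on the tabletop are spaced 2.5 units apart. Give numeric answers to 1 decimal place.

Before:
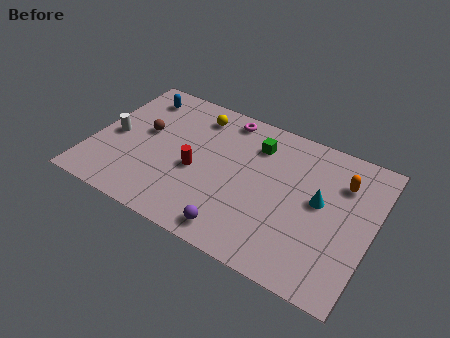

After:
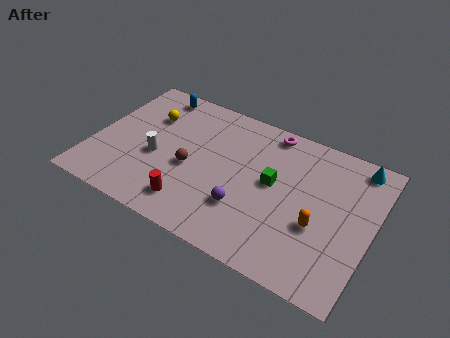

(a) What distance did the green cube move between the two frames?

2.2

The green cube was near (7.8, 6.6) before and (8.9, 4.7) after, so it travelled √(1.1² + 1.9²) ≈ 2.2 units.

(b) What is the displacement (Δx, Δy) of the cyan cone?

(1.5, 2.9)

The cyan cone was at about (11.2, 4.7) and moved to about (12.7, 7.6).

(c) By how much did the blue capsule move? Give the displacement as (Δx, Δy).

(0.7, 0.5)

The blue capsule started near (1.7, 7.1) and ended near (2.4, 7.6).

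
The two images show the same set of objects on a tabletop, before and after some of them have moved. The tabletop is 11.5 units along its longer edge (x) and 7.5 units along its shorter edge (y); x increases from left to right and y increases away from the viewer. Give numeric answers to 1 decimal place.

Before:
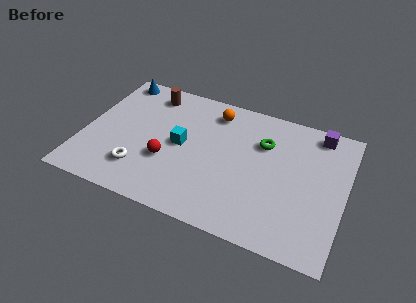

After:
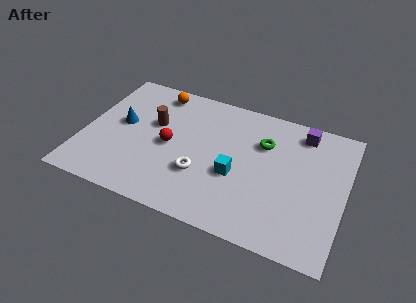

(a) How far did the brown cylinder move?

1.7

The brown cylinder moved from about (2.6, 6.3) to (3.0, 4.6), a distance of √(0.4² + 1.7²) ≈ 1.7.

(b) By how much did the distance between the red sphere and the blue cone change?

-2.6

The distance was about 4.9 in the first image and 2.3 in the second, so they moved 2.6 units closer together.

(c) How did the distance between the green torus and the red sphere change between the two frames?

-0.4

They were about 4.7 units apart before and 4.3 after — 0.4 units closer together.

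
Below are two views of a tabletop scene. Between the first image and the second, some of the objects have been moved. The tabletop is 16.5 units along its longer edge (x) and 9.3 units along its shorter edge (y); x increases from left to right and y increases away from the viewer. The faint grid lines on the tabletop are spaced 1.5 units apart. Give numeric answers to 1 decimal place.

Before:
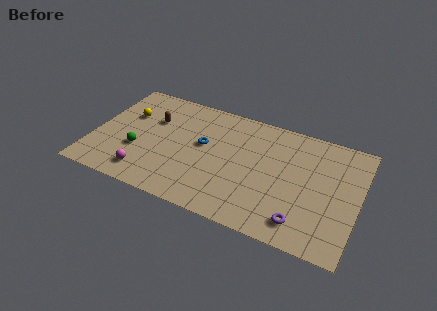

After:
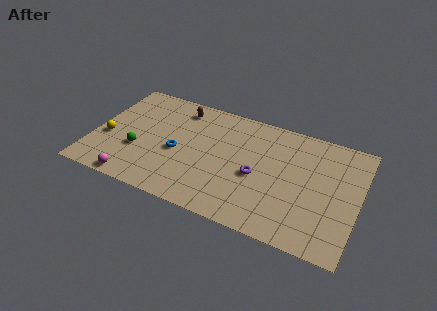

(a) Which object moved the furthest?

the purple torus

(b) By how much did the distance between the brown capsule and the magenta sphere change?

+2.7

The distance was about 4.6 in the first image and 7.3 in the second, so they moved 2.7 units further apart.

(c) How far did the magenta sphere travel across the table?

1.0

The magenta sphere moved from about (3.6, 1.6) to (3.0, 0.8), a distance of √(0.6² + 0.8²) ≈ 1.0.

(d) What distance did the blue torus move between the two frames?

1.9

The blue torus moved from about (6.8, 5.3) to (5.3, 4.1), a distance of √(1.5² + 1.2²) ≈ 1.9.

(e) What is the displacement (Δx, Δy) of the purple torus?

(-3.0, 2.5)

The purple torus started near (13.3, 1.6) and ended near (10.3, 4.1).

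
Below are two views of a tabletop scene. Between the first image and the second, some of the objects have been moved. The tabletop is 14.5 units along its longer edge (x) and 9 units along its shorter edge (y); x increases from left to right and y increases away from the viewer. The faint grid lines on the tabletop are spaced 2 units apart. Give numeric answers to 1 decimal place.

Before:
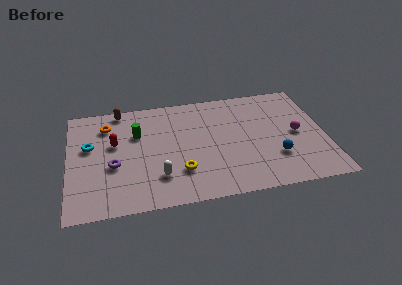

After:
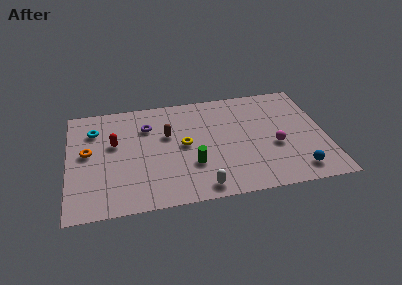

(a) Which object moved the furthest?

the green cylinder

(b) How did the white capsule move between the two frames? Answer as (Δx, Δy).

(2.3, -1.3)

The white capsule was at about (5.0, 2.3) and moved to about (7.3, 1.0).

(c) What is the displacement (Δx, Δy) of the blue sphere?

(1.1, -1.3)

From the two frames, the blue sphere sits at roughly (11.6, 2.7) before and (12.7, 1.4) after.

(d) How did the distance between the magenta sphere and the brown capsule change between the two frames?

-4.3

The distance was about 10.6 in the first image and 6.3 in the second, so they moved 4.3 units closer together.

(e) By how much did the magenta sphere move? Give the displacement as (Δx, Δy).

(-1.3, -0.8)

From the two frames, the magenta sphere sits at roughly (12.9, 4.4) before and (11.6, 3.6) after.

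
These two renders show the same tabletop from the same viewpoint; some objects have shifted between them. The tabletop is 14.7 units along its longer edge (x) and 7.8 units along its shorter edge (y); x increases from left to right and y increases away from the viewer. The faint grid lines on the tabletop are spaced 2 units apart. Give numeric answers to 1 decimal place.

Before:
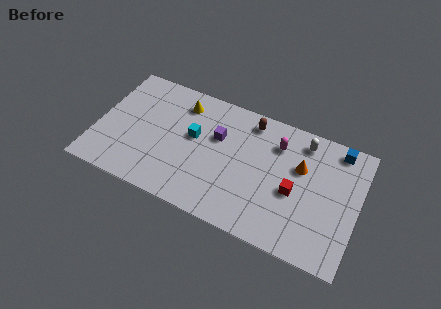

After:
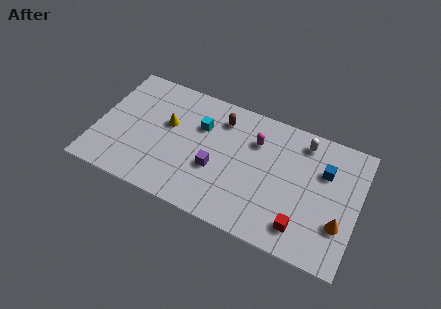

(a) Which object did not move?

the white capsule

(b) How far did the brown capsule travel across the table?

1.7

The brown capsule was near (8.4, 6.7) before and (6.8, 6.2) after, so it travelled √(1.6² + 0.5²) ≈ 1.7 units.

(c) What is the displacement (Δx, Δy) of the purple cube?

(0.1, -2.0)

The purple cube was at about (6.7, 5.0) and moved to about (6.8, 3.0).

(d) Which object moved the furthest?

the orange cone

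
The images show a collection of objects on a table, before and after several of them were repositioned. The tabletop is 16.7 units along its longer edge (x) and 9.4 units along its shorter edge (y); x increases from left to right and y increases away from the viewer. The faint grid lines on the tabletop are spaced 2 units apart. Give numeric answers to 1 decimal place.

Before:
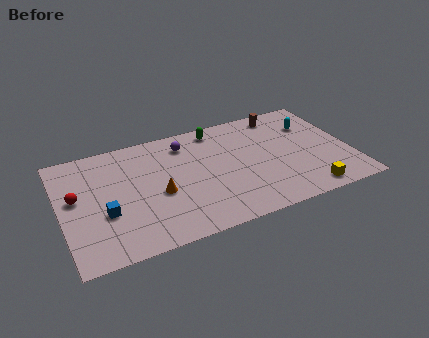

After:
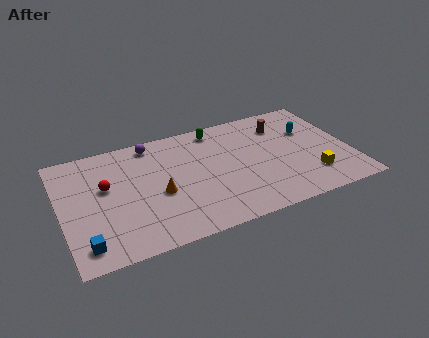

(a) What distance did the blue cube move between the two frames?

2.4

The blue cube moved from about (2.4, 3.5) to (1.1, 1.5), a distance of √(1.3² + 2.0²) ≈ 2.4.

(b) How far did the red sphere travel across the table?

1.7

The red sphere moved from about (0.9, 5.3) to (2.6, 5.6), a distance of √(1.7² + 0.3²) ≈ 1.7.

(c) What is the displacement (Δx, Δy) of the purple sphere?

(-1.9, 0.7)

The purple sphere was at about (7.4, 7.6) and moved to about (5.5, 8.3).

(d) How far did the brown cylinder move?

1.0

From (13.2, 8.2) to (13.1, 7.2), the brown cylinder covered √(0.1² + 1.0²) ≈ 1.0 units.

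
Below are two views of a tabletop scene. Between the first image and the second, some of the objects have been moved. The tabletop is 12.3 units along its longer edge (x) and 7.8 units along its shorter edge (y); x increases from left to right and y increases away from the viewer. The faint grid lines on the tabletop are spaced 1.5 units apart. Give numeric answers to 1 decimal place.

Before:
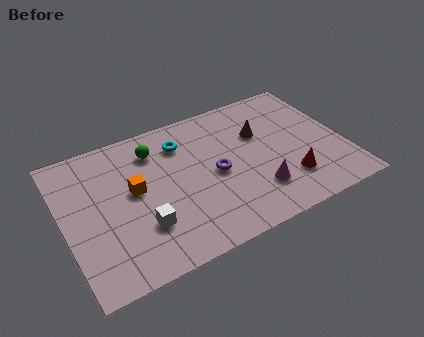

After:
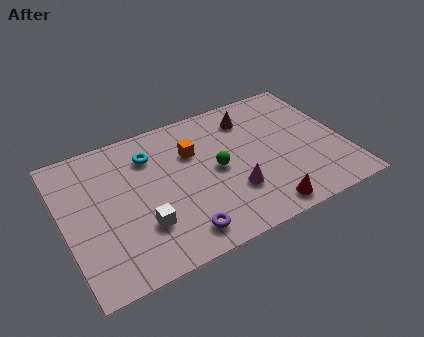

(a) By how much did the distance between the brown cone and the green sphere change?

-1.8

Before: roughly 4.7 units apart; after: 2.9. That's 1.8 units closer together.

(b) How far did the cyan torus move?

1.4

The cyan torus moved from about (5.4, 6.0) to (4.0, 5.9), a distance of √(1.4² + 0.1²) ≈ 1.4.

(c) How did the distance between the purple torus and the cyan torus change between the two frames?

+2.2

Before: roughly 2.6 units apart; after: 4.8. That's 2.2 units further apart.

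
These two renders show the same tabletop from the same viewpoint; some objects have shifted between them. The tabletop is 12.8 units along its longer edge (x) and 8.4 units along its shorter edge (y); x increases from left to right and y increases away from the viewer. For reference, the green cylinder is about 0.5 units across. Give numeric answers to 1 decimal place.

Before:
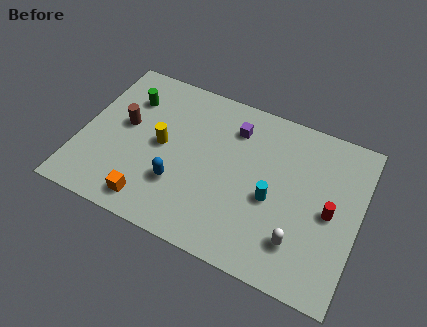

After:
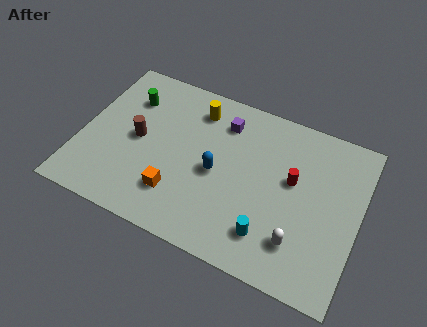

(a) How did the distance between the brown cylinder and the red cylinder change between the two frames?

-2.5

The distance was about 9.6 in the first image and 7.1 in the second, so they moved 2.5 units closer together.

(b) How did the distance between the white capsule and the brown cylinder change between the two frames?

-0.8

They were about 8.8 units apart before and 8.0 after — 0.8 units closer together.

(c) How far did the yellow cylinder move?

2.8

The yellow cylinder was near (3.7, 4.3) before and (5.0, 6.8) after, so it travelled √(1.3² + 2.5²) ≈ 2.8 units.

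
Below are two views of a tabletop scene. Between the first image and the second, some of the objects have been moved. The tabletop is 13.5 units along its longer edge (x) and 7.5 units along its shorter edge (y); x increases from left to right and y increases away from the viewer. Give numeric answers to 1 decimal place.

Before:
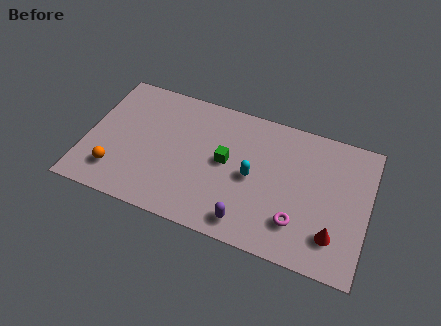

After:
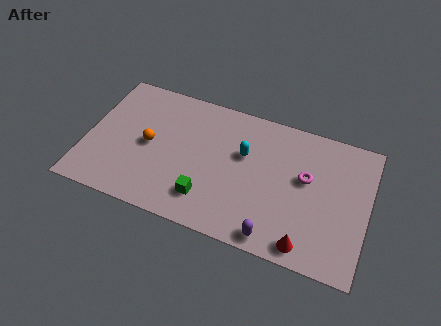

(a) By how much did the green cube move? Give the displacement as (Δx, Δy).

(-0.7, -2.3)

The green cube started near (6.7, 4.0) and ended near (6.0, 1.7).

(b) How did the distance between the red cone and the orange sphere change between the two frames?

-2.1

They were about 10.4 units apart before and 8.3 after — 2.1 units closer together.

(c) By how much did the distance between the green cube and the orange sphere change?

-2.0

Before: roughly 5.6 units apart; after: 3.6. That's 2.0 units closer together.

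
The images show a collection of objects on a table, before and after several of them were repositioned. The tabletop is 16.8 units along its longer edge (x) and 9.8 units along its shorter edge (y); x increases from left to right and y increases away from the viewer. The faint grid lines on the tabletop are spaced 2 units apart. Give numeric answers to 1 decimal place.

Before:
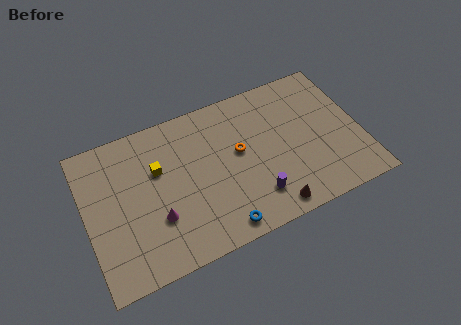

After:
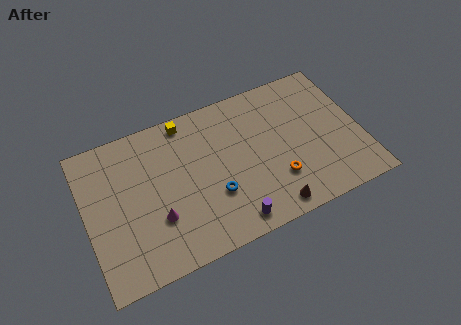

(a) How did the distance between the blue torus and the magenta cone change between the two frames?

-0.7

Before: roughly 4.2 units apart; after: 3.5. That's 0.7 units closer together.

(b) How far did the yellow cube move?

3.2

The yellow cube moved from about (4.5, 6.3) to (6.5, 8.8), a distance of √(2.0² + 2.5²) ≈ 3.2.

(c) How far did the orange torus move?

3.4

The orange torus moved from about (9.4, 5.5) to (11.4, 2.8), a distance of √(2.0² + 2.7²) ≈ 3.4.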